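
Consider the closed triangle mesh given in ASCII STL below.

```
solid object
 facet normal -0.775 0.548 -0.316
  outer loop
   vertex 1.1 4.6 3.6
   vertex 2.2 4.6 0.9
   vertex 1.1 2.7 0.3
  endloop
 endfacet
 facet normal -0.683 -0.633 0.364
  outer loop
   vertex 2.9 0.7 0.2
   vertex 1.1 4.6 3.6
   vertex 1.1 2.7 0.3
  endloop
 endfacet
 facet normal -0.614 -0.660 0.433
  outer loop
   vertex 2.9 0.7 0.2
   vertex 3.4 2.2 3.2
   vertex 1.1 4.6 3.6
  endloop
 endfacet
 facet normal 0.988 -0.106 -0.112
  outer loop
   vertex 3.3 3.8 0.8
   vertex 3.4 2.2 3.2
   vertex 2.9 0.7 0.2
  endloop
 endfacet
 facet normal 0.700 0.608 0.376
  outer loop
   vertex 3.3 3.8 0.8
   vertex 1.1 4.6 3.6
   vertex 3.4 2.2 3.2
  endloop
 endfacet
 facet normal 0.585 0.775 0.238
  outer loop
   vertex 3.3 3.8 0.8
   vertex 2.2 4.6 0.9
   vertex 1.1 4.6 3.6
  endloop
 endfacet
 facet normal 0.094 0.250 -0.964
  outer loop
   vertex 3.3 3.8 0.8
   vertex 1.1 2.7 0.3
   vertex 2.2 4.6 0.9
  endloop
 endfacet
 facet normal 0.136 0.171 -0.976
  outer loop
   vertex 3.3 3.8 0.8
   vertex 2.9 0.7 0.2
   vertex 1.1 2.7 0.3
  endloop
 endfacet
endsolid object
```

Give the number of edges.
12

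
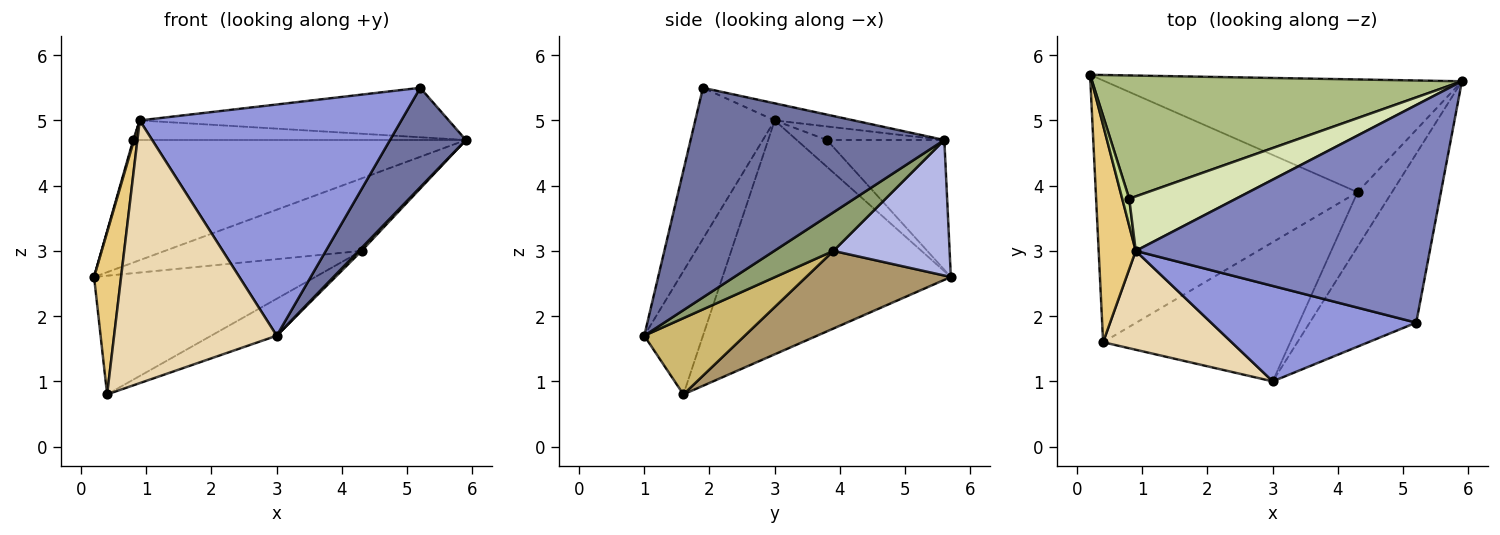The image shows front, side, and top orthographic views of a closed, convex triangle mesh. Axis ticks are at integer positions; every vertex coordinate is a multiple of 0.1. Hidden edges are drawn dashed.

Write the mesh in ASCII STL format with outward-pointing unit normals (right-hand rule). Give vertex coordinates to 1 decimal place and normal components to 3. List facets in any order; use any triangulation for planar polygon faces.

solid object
 facet normal 0.861 -0.258 -0.438
  outer loop
   vertex 5.2 1.9 5.5
   vertex 3.0 1.0 1.7
   vertex 5.9 5.6 4.7
  endloop
 endfacet
 facet normal -0.057 0.221 0.974
  outer loop
   vertex 0.9 3.0 5.0
   vertex 5.2 1.9 5.5
   vertex 5.9 5.6 4.7
  endloop
 endfacet
 facet normal -0.270 -0.890 0.367
  outer loop
   vertex 0.9 3.0 5.0
   vertex 3.0 1.0 1.7
   vertex 5.2 1.9 5.5
  endloop
 endfacet
 facet normal 0.304 0.515 -0.801
  outer loop
   vertex 4.3 3.9 3.0
   vertex 0.2 5.7 2.6
   vertex 5.9 5.6 4.7
  endloop
 endfacet
 facet normal 0.745 -0.036 -0.666
  outer loop
   vertex 4.3 3.9 3.0
   vertex 5.9 5.6 4.7
   vertex 3.0 1.0 1.7
  endloop
 endfacet
 facet normal -0.242 0.684 0.688
  outer loop
   vertex 0.8 3.8 4.7
   vertex 5.9 5.6 4.7
   vertex 0.2 5.7 2.6
  endloop
 endfacet
 facet normal -0.967 -0.026 0.253
  outer loop
   vertex 0.8 3.8 4.7
   vertex 0.2 5.7 2.6
   vertex 0.9 3.0 5.0
  endloop
 endfacet
 facet normal -0.118 0.336 0.935
  outer loop
   vertex 0.8 3.8 4.7
   vertex 0.9 3.0 5.0
   vertex 5.9 5.6 4.7
  endloop
 endfacet
 facet normal 0.261 0.399 -0.879
  outer loop
   vertex 0.4 1.6 0.8
   vertex 0.2 5.7 2.6
   vertex 4.3 3.9 3.0
  endloop
 endfacet
 facet normal 0.366 0.239 -0.899
  outer loop
   vertex 0.4 1.6 0.8
   vertex 4.3 3.9 3.0
   vertex 3.0 1.0 1.7
  endloop
 endfacet
 facet normal -0.981 -0.116 0.155
  outer loop
   vertex 0.4 1.6 0.8
   vertex 0.9 3.0 5.0
   vertex 0.2 5.7 2.6
  endloop
 endfacet
 facet normal -0.320 -0.887 0.334
  outer loop
   vertex 0.4 1.6 0.8
   vertex 3.0 1.0 1.7
   vertex 0.9 3.0 5.0
  endloop
 endfacet
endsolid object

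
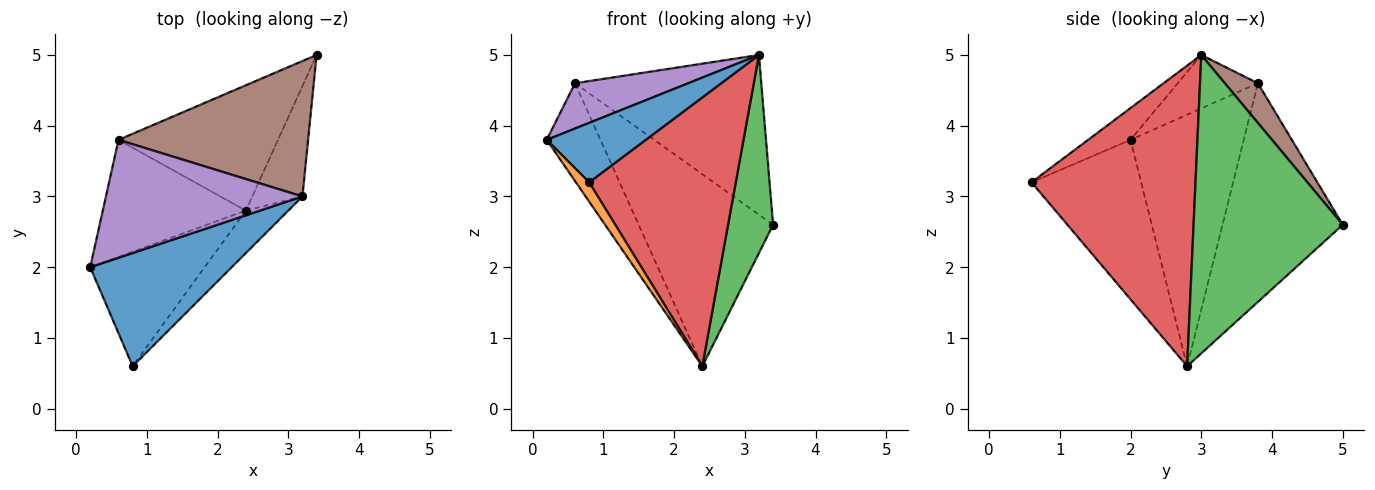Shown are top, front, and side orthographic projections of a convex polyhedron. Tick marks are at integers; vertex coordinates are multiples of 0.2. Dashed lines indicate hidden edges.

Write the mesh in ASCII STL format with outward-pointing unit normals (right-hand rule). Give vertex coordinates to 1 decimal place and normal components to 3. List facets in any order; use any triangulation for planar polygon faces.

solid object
 facet normal -0.195 -0.456 0.868
  outer loop
   vertex 3.2 3.0 5.0
   vertex 0.2 2.0 3.8
   vertex 0.8 0.6 3.2
  endloop
 endfacet
 facet normal -0.809 -0.098 -0.580
  outer loop
   vertex 2.4 2.8 0.6
   vertex 0.8 0.6 3.2
   vertex 0.2 2.0 3.8
  endloop
 endfacet
 facet normal 0.945 -0.285 -0.159
  outer loop
   vertex 2.4 2.8 0.6
   vertex 3.4 5.0 2.6
   vertex 3.2 3.0 5.0
  endloop
 endfacet
 facet normal 0.741 -0.663 -0.105
  outer loop
   vertex 2.4 2.8 0.6
   vertex 3.2 3.0 5.0
   vertex 0.8 0.6 3.2
  endloop
 endfacet
 facet normal -0.246 -0.347 0.905
  outer loop
   vertex 0.6 3.8 4.6
   vertex 0.2 2.0 3.8
   vertex 3.2 3.0 5.0
  endloop
 endfacet
 facet normal 0.134 0.756 0.641
  outer loop
   vertex 0.6 3.8 4.6
   vertex 3.2 3.0 5.0
   vertex 3.4 5.0 2.6
  endloop
 endfacet
 facet normal -0.803 0.382 -0.457
  outer loop
   vertex 0.6 3.8 4.6
   vertex 2.4 2.8 0.6
   vertex 0.2 2.0 3.8
  endloop
 endfacet
 facet normal -0.600 0.670 -0.437
  outer loop
   vertex 0.6 3.8 4.6
   vertex 3.4 5.0 2.6
   vertex 2.4 2.8 0.6
  endloop
 endfacet
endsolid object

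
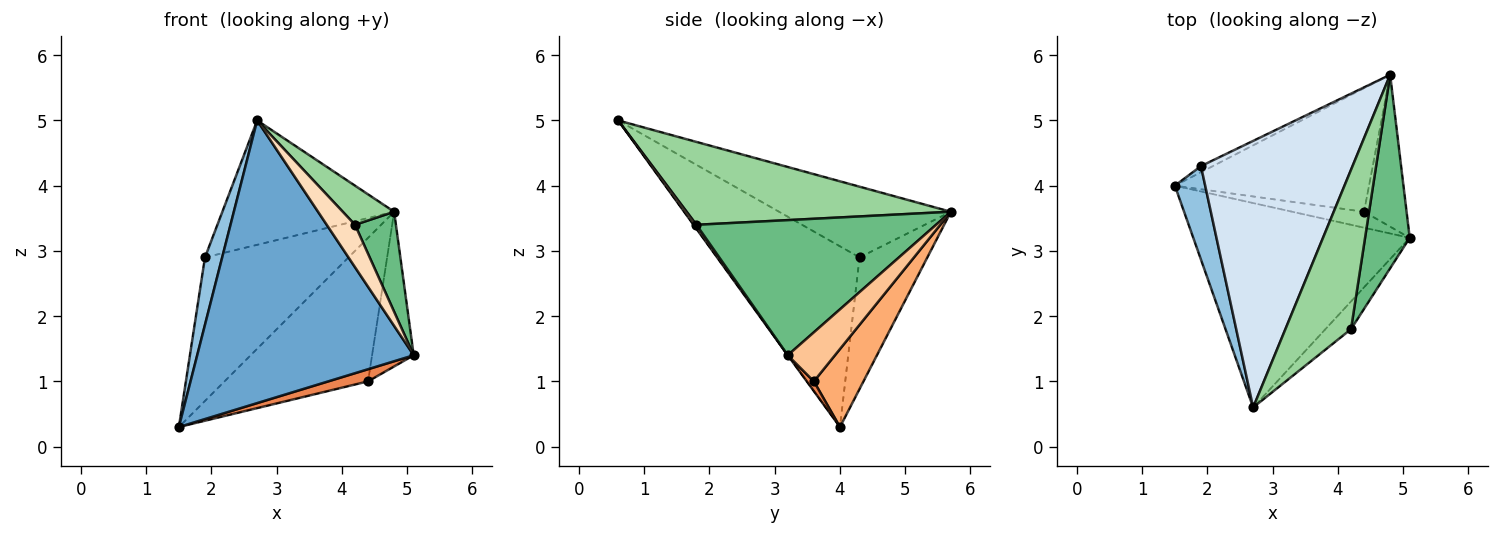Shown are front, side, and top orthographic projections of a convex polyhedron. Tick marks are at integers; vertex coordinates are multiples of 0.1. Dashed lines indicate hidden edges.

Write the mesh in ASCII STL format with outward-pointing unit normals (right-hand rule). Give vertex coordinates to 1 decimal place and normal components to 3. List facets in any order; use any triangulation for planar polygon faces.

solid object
 facet normal -0.001 -0.810 -0.586
  outer loop
   vertex 2.7 0.6 5.0
   vertex 1.5 4.0 0.3
   vertex 5.1 3.2 1.4
  endloop
 endfacet
 facet normal -0.979 -0.118 0.164
  outer loop
   vertex 1.9 4.3 2.9
   vertex 1.5 4.0 0.3
   vertex 2.7 0.6 5.0
  endloop
 endfacet
 facet normal -0.427 0.903 -0.039
  outer loop
   vertex 1.9 4.3 2.9
   vertex 4.8 5.7 3.6
   vertex 1.5 4.0 0.3
  endloop
 endfacet
 facet normal -0.389 0.389 0.835
  outer loop
   vertex 1.9 4.3 2.9
   vertex 2.7 0.6 5.0
   vertex 4.8 5.7 3.6
  endloop
 endfacet
 facet normal 0.108 -0.602 -0.791
  outer loop
   vertex 4.4 3.6 1.0
   vertex 5.1 3.2 1.4
   vertex 1.5 4.0 0.3
  endloop
 endfacet
 facet normal 0.253 0.733 -0.631
  outer loop
   vertex 4.4 3.6 1.0
   vertex 1.5 4.0 0.3
   vertex 4.8 5.7 3.6
  endloop
 endfacet
 facet normal 0.629 0.555 -0.545
  outer loop
   vertex 4.4 3.6 1.0
   vertex 4.8 5.7 3.6
   vertex 5.1 3.2 1.4
  endloop
 endfacet
 facet normal 0.086 -0.834 -0.545
  outer loop
   vertex 4.2 1.8 3.4
   vertex 2.7 0.6 5.0
   vertex 5.1 3.2 1.4
  endloop
 endfacet
 facet normal 0.937 -0.160 0.310
  outer loop
   vertex 4.2 1.8 3.4
   vertex 5.1 3.2 1.4
   vertex 4.8 5.7 3.6
  endloop
 endfacet
 facet normal 0.775 -0.151 0.614
  outer loop
   vertex 4.2 1.8 3.4
   vertex 4.8 5.7 3.6
   vertex 2.7 0.6 5.0
  endloop
 endfacet
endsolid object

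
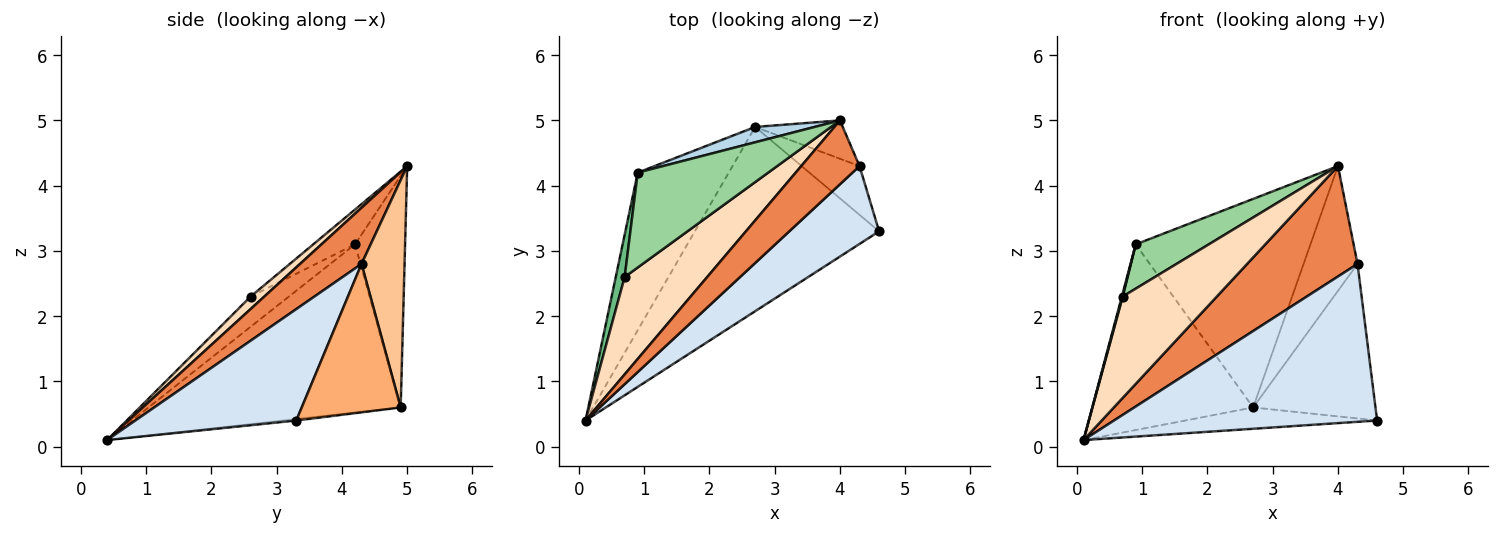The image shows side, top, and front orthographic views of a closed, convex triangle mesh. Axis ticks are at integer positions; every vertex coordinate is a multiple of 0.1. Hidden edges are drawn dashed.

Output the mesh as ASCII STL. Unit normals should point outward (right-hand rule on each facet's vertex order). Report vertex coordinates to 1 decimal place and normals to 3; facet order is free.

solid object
 facet normal -0.008 0.115 -0.993
  outer loop
   vertex 2.7 4.9 0.6
   vertex 4.6 3.3 0.4
   vertex 0.1 0.4 0.1
  endloop
 endfacet
 facet normal -0.767 0.489 -0.415
  outer loop
   vertex 0.9 4.2 3.1
   vertex 2.7 4.9 0.6
   vertex 0.1 0.4 0.1
  endloop
 endfacet
 facet normal -0.275 0.959 0.071
  outer loop
   vertex 0.9 4.2 3.1
   vertex 4.0 5.0 4.3
   vertex 2.7 4.9 0.6
  endloop
 endfacet
 facet normal 0.481 -0.786 0.388
  outer loop
   vertex 4.3 4.3 2.8
   vertex 0.1 0.4 0.1
   vertex 4.6 3.3 0.4
  endloop
 endfacet
 facet normal 0.434 -0.780 0.451
  outer loop
   vertex 4.3 4.3 2.8
   vertex 4.0 5.0 4.3
   vertex 0.1 0.4 0.1
  endloop
 endfacet
 facet normal 0.611 0.755 -0.238
  outer loop
   vertex 4.3 4.3 2.8
   vertex 4.6 3.3 0.4
   vertex 2.7 4.9 0.6
  endloop
 endfacet
 facet normal 0.606 0.760 -0.234
  outer loop
   vertex 4.3 4.3 2.8
   vertex 2.7 4.9 0.6
   vertex 4.0 5.0 4.3
  endloop
 endfacet
 facet normal 0.104 -0.717 0.689
  outer loop
   vertex 0.7 2.6 2.3
   vertex 0.1 0.4 0.1
   vertex 4.0 5.0 4.3
  endloop
 endfacet
 facet normal -0.959 -0.022 0.283
  outer loop
   vertex 0.7 2.6 2.3
   vertex 0.9 4.2 3.1
   vertex 0.1 0.4 0.1
  endloop
 endfacet
 facet normal -0.235 -0.411 0.881
  outer loop
   vertex 0.7 2.6 2.3
   vertex 4.0 5.0 4.3
   vertex 0.9 4.2 3.1
  endloop
 endfacet
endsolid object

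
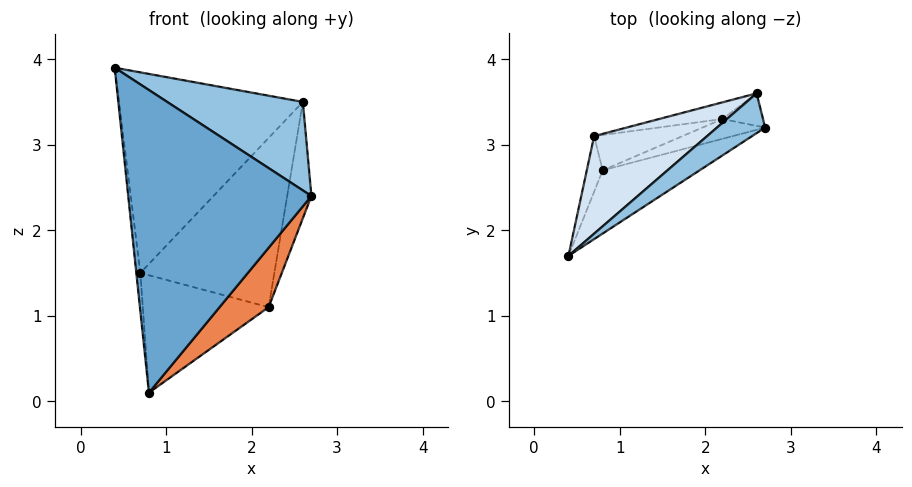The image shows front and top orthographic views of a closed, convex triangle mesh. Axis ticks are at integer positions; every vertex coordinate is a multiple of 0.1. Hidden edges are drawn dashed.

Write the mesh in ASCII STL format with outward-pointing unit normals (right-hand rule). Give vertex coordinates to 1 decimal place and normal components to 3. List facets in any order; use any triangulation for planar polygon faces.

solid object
 facet normal 0.451 -0.874 -0.182
  outer loop
   vertex 0.8 2.7 0.1
   vertex 2.7 3.2 2.4
   vertex 0.4 1.7 3.9
  endloop
 endfacet
 facet normal 0.653 -0.691 0.311
  outer loop
   vertex 2.6 3.6 3.5
   vertex 0.4 1.7 3.9
   vertex 2.7 3.2 2.4
  endloop
 endfacet
 facet normal -0.994 0.061 -0.089
  outer loop
   vertex 0.7 3.1 1.5
   vertex 0.8 2.7 0.1
   vertex 0.4 1.7 3.9
  endloop
 endfacet
 facet normal -0.572 0.738 0.359
  outer loop
   vertex 0.7 3.1 1.5
   vertex 0.4 1.7 3.9
   vertex 2.6 3.6 3.5
  endloop
 endfacet
 facet normal 0.535 -0.802 -0.267
  outer loop
   vertex 2.2 3.3 1.1
   vertex 2.7 3.2 2.4
   vertex 0.8 2.7 0.1
  endloop
 endfacet
 facet normal 0.666 0.719 -0.201
  outer loop
   vertex 2.2 3.3 1.1
   vertex 2.6 3.6 3.5
   vertex 2.7 3.2 2.4
  endloop
 endfacet
 facet normal -0.200 0.938 -0.282
  outer loop
   vertex 2.2 3.3 1.1
   vertex 0.8 2.7 0.1
   vertex 0.7 3.1 1.5
  endloop
 endfacet
 facet normal -0.157 0.983 -0.097
  outer loop
   vertex 2.2 3.3 1.1
   vertex 0.7 3.1 1.5
   vertex 2.6 3.6 3.5
  endloop
 endfacet
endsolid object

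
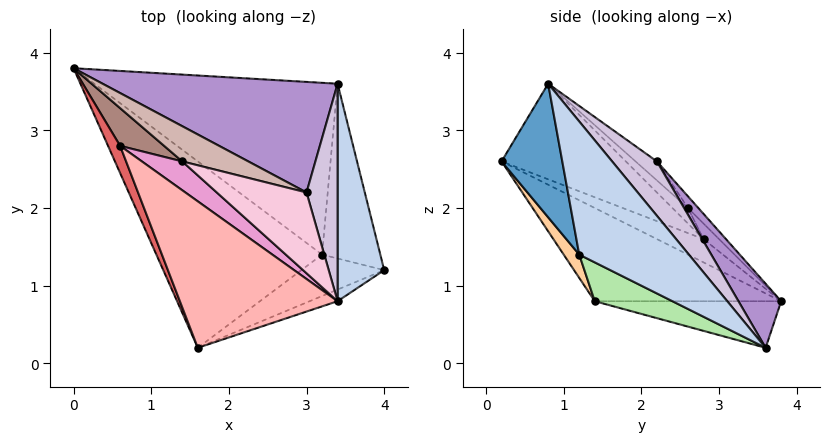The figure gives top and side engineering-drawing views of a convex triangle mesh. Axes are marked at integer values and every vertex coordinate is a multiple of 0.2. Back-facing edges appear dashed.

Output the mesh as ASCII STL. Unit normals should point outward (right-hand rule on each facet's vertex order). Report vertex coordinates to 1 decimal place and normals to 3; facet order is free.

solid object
 facet normal 0.352 -0.933 -0.074
  outer loop
   vertex 3.4 0.8 3.6
   vertex 1.6 0.2 2.6
   vertex 4.0 1.2 1.4
  endloop
 endfacet
 facet normal 0.876 0.372 0.307
  outer loop
   vertex 3.4 3.6 0.2
   vertex 3.4 0.8 3.6
   vertex 4.0 1.2 1.4
  endloop
 endfacet
 facet normal -0.410 -0.547 -0.730
  outer loop
   vertex 3.2 1.4 0.8
   vertex 1.6 0.2 2.6
   vertex 0.0 3.8 0.8
  endloop
 endfacet
 facet normal 0.131 -0.875 -0.467
  outer loop
   vertex 3.2 1.4 0.8
   vertex 4.0 1.2 1.4
   vertex 1.6 0.2 2.6
  endloop
 endfacet
 facet normal -0.182 -0.243 -0.953
  outer loop
   vertex 3.2 1.4 0.8
   vertex 0.0 3.8 0.8
   vertex 3.4 3.6 0.2
  endloop
 endfacet
 facet normal 0.535 -0.267 -0.802
  outer loop
   vertex 3.2 1.4 0.8
   vertex 3.4 3.6 0.2
   vertex 4.0 1.2 1.4
  endloop
 endfacet
 facet normal -0.876 -0.162 0.454
  outer loop
   vertex 0.6 2.8 1.6
   vertex 0.0 3.8 0.8
   vertex 1.6 0.2 2.6
  endloop
 endfacet
 facet normal -0.514 0.129 0.848
  outer loop
   vertex 0.6 2.8 1.6
   vertex 1.6 0.2 2.6
   vertex 3.4 0.8 3.6
  endloop
 endfacet
 facet normal 0.141 0.845 0.516
  outer loop
   vertex 3.0 2.2 2.6
   vertex 3.4 3.6 0.2
   vertex 0.0 3.8 0.8
  endloop
 endfacet
 facet normal 0.744 0.516 0.425
  outer loop
   vertex 3.0 2.2 2.6
   vertex 3.4 0.8 3.6
   vertex 3.4 3.6 0.2
  endloop
 endfacet
 facet normal -0.291 0.485 0.825
  outer loop
   vertex 1.4 2.6 2.0
   vertex 0.0 3.8 0.8
   vertex 0.6 2.8 1.6
  endloop
 endfacet
 facet normal -0.137 0.616 0.776
  outer loop
   vertex 1.4 2.6 2.0
   vertex 3.0 2.2 2.6
   vertex 0.0 3.8 0.8
  endloop
 endfacet
 facet normal -0.330 0.396 0.857
  outer loop
   vertex 1.4 2.6 2.0
   vertex 0.6 2.8 1.6
   vertex 3.4 0.8 3.6
  endloop
 endfacet
 facet normal -0.174 0.539 0.824
  outer loop
   vertex 1.4 2.6 2.0
   vertex 3.4 0.8 3.6
   vertex 3.0 2.2 2.6
  endloop
 endfacet
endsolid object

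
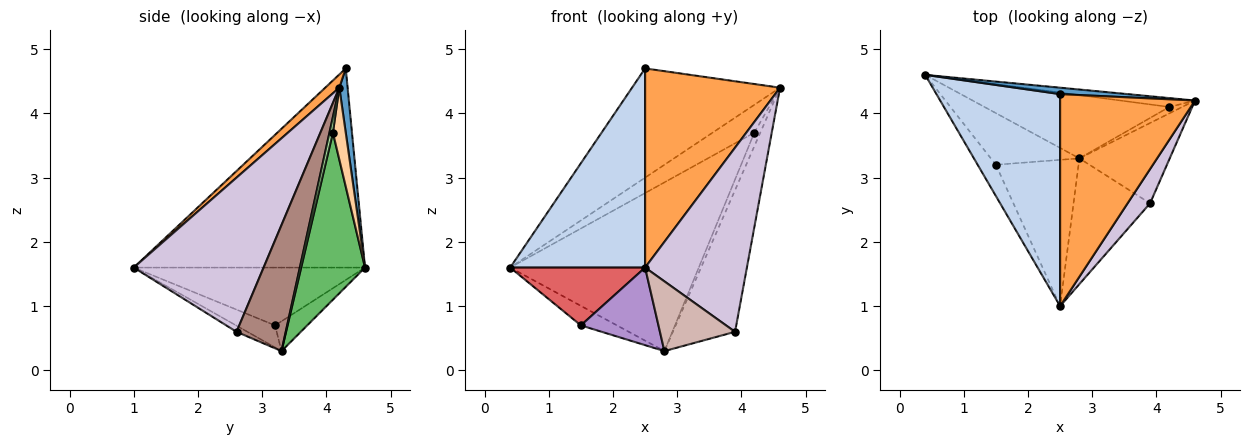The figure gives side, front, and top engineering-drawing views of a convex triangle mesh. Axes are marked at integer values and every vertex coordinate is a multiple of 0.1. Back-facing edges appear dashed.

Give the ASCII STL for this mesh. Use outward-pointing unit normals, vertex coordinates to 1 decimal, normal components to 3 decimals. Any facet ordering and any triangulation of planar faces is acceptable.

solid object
 facet normal 0.056 0.997 0.059
  outer loop
   vertex 2.5 4.3 4.7
   vertex 4.6 4.2 4.4
   vertex 0.4 4.6 1.6
  endloop
 endfacet
 facet normal -0.761 -0.444 0.473
  outer loop
   vertex 2.5 4.3 4.7
   vertex 0.4 4.6 1.6
   vertex 2.5 1.0 1.6
  endloop
 endfacet
 facet normal 0.071 -0.683 0.727
  outer loop
   vertex 2.5 4.3 4.7
   vertex 2.5 1.0 1.6
   vertex 4.6 4.2 4.4
  endloop
 endfacet
 facet normal 0.281 0.914 -0.291
  outer loop
   vertex 4.2 4.1 3.7
   vertex 0.4 4.6 1.6
   vertex 4.6 4.2 4.4
  endloop
 endfacet
 facet normal 0.302 0.893 -0.334
  outer loop
   vertex 4.2 4.1 3.7
   vertex 2.8 3.3 0.3
   vertex 0.4 4.6 1.6
  endloop
 endfacet
 facet normal 0.464 0.801 -0.379
  outer loop
   vertex 4.2 4.1 3.7
   vertex 4.6 4.2 4.4
   vertex 2.8 3.3 0.3
  endloop
 endfacet
 facet normal -0.834 -0.486 -0.262
  outer loop
   vertex 1.5 3.2 0.7
   vertex 2.5 1.0 1.6
   vertex 0.4 4.6 1.6
  endloop
 endfacet
 facet normal -0.300 0.337 -0.892
  outer loop
   vertex 1.5 3.2 0.7
   vertex 0.4 4.6 1.6
   vertex 2.8 3.3 0.3
  endloop
 endfacet
 facet normal -0.229 -0.456 -0.860
  outer loop
   vertex 1.5 3.2 0.7
   vertex 2.8 3.3 0.3
   vertex 2.5 1.0 1.6
  endloop
 endfacet
 facet normal 0.782 -0.613 0.114
  outer loop
   vertex 3.9 2.6 0.6
   vertex 4.6 4.2 4.4
   vertex 2.5 1.0 1.6
  endloop
 endfacet
 facet normal 0.567 0.717 -0.406
  outer loop
   vertex 3.9 2.6 0.6
   vertex 2.8 3.3 0.3
   vertex 4.6 4.2 4.4
  endloop
 endfacet
 facet normal -0.070 -0.484 -0.872
  outer loop
   vertex 3.9 2.6 0.6
   vertex 2.5 1.0 1.6
   vertex 2.8 3.3 0.3
  endloop
 endfacet
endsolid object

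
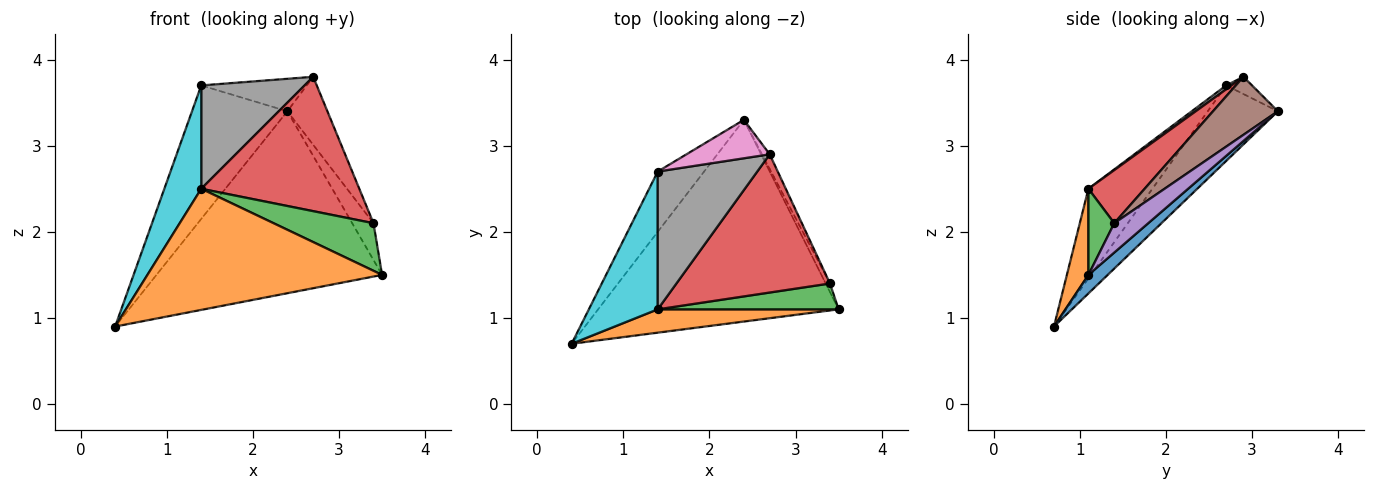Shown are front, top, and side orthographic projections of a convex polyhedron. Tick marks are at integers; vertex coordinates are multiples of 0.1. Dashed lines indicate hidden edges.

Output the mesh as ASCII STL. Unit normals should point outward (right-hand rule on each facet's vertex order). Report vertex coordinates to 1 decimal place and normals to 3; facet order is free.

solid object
 facet normal 0.057 0.669 -0.741
  outer loop
   vertex 2.4 3.3 3.4
   vertex 3.5 1.1 1.5
   vertex 0.4 0.7 0.9
  endloop
 endfacet
 facet normal 0.090 -0.978 0.188
  outer loop
   vertex 1.4 1.1 2.5
   vertex 0.4 0.7 0.9
   vertex 3.5 1.1 1.5
  endloop
 endfacet
 facet normal 0.222 -0.857 0.465
  outer loop
   vertex 3.4 1.4 2.1
   vertex 1.4 1.1 2.5
   vertex 3.5 1.1 1.5
  endloop
 endfacet
 facet normal 0.241 -0.676 0.696
  outer loop
   vertex 3.4 1.4 2.1
   vertex 2.7 2.9 3.8
   vertex 1.4 1.1 2.5
  endloop
 endfacet
 facet normal 0.841 0.527 -0.123
  outer loop
   vertex 3.4 1.4 2.1
   vertex 3.5 1.1 1.5
   vertex 2.4 3.3 3.4
  endloop
 endfacet
 facet normal 0.846 0.522 -0.112
  outer loop
   vertex 3.4 1.4 2.1
   vertex 2.4 3.3 3.4
   vertex 2.7 2.9 3.8
  endloop
 endfacet
 facet normal -0.156 0.637 0.755
  outer loop
   vertex 1.4 2.7 3.7
   vertex 2.7 2.9 3.8
   vertex 2.4 3.3 3.4
  endloop
 endfacet
 facet normal 0.031 -0.600 0.800
  outer loop
   vertex 1.4 2.7 3.7
   vertex 1.4 1.1 2.5
   vertex 2.7 2.9 3.8
  endloop
 endfacet
 facet normal -0.557 0.757 -0.342
  outer loop
   vertex 1.4 2.7 3.7
   vertex 2.4 3.3 3.4
   vertex 0.4 0.7 0.9
  endloop
 endfacet
 facet normal -0.721 -0.416 0.554
  outer loop
   vertex 1.4 2.7 3.7
   vertex 0.4 0.7 0.9
   vertex 1.4 1.1 2.5
  endloop
 endfacet
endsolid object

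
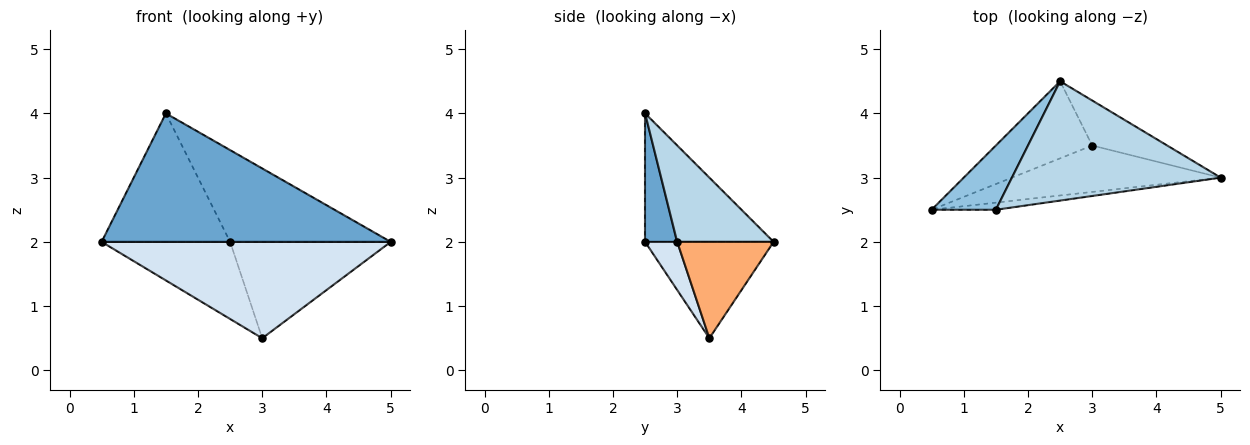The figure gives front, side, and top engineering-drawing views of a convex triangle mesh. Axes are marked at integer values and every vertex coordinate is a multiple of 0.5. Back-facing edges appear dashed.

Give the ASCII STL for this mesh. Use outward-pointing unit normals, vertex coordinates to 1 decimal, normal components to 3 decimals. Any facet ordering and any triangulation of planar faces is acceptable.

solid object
 facet normal 0.110 -0.992 -0.055
  outer loop
   vertex 1.5 2.5 4.0
   vertex 0.5 2.5 2.0
   vertex 5.0 3.0 2.0
  endloop
 endfacet
 facet normal -0.667 0.667 0.333
  outer loop
   vertex 1.5 2.5 4.0
   vertex 2.5 4.5 2.0
   vertex 0.5 2.5 2.0
  endloop
 endfacet
 facet normal 0.344 0.573 0.744
  outer loop
   vertex 1.5 2.5 4.0
   vertex 5.0 3.0 2.0
   vertex 2.5 4.5 2.0
  endloop
 endfacet
 facet normal 0.100 -0.897 -0.432
  outer loop
   vertex 3.0 3.5 0.5
   vertex 5.0 3.0 2.0
   vertex 0.5 2.5 2.0
  endloop
 endfacet
 facet normal -0.577 0.577 -0.577
  outer loop
   vertex 3.0 3.5 0.5
   vertex 0.5 2.5 2.0
   vertex 2.5 4.5 2.0
  endloop
 endfacet
 facet normal 0.478 0.796 -0.372
  outer loop
   vertex 3.0 3.5 0.5
   vertex 2.5 4.5 2.0
   vertex 5.0 3.0 2.0
  endloop
 endfacet
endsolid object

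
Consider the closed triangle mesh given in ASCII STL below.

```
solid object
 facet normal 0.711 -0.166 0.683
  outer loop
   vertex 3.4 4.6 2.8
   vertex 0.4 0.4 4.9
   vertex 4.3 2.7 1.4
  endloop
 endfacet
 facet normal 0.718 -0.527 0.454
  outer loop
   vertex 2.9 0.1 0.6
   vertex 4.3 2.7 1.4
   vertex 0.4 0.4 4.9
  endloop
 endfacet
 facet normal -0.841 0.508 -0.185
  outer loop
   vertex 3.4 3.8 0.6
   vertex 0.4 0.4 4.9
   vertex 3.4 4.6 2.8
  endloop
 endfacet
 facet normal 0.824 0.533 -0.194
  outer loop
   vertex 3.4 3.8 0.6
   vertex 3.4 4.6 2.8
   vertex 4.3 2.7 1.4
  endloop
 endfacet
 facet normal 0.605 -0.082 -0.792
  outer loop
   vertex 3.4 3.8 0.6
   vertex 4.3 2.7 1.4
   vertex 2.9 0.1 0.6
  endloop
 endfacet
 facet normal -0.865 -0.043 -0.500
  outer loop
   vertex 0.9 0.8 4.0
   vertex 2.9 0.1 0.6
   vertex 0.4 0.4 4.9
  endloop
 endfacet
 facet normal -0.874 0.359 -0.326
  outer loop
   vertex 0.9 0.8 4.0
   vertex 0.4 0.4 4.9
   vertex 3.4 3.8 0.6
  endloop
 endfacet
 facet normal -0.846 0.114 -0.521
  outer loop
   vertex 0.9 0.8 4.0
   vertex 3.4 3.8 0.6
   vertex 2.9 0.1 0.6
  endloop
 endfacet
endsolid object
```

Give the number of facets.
8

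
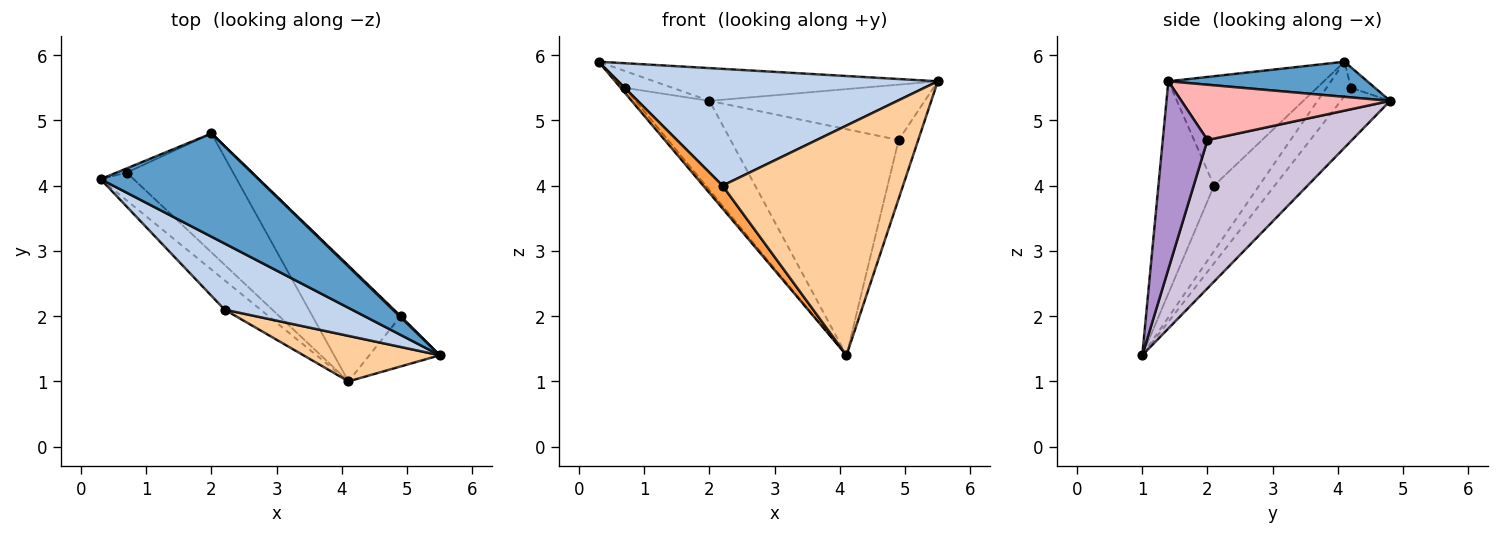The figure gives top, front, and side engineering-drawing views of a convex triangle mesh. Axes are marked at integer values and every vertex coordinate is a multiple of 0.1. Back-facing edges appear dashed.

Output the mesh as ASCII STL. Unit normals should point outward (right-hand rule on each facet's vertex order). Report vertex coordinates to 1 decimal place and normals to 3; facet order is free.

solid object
 facet normal 0.207 0.296 0.932
  outer loop
   vertex 2.0 4.8 5.3
   vertex 0.3 4.1 5.9
   vertex 5.5 1.4 5.6
  endloop
 endfacet
 facet normal -0.390 -0.801 0.454
  outer loop
   vertex 2.2 2.1 4.0
   vertex 5.5 1.4 5.6
   vertex 0.3 4.1 5.9
  endloop
 endfacet
 facet normal -0.821 -0.351 -0.451
  outer loop
   vertex 2.2 2.1 4.0
   vertex 0.3 4.1 5.9
   vertex 4.1 1.0 1.4
  endloop
 endfacet
 facet normal -0.289 -0.939 0.186
  outer loop
   vertex 2.2 2.1 4.0
   vertex 4.1 1.0 1.4
   vertex 5.5 1.4 5.6
  endloop
 endfacet
 facet normal -0.436 0.873 -0.218
  outer loop
   vertex 0.7 4.2 5.5
   vertex 0.3 4.1 5.9
   vertex 2.0 4.8 5.3
  endloop
 endfacet
 facet normal -0.717 0.119 -0.687
  outer loop
   vertex 0.7 4.2 5.5
   vertex 4.1 1.0 1.4
   vertex 0.3 4.1 5.9
  endloop
 endfacet
 facet normal -0.371 0.557 -0.743
  outer loop
   vertex 0.7 4.2 5.5
   vertex 2.0 4.8 5.3
   vertex 4.1 1.0 1.4
  endloop
 endfacet
 facet normal 0.696 0.718 0.015
  outer loop
   vertex 4.9 2.0 4.7
   vertex 2.0 4.8 5.3
   vertex 5.5 1.4 5.6
  endloop
 endfacet
 facet normal 0.866 0.379 -0.325
  outer loop
   vertex 4.9 2.0 4.7
   vertex 5.5 1.4 5.6
   vertex 4.1 1.0 1.4
  endloop
 endfacet
 facet normal 0.608 0.707 -0.362
  outer loop
   vertex 4.9 2.0 4.7
   vertex 4.1 1.0 1.4
   vertex 2.0 4.8 5.3
  endloop
 endfacet
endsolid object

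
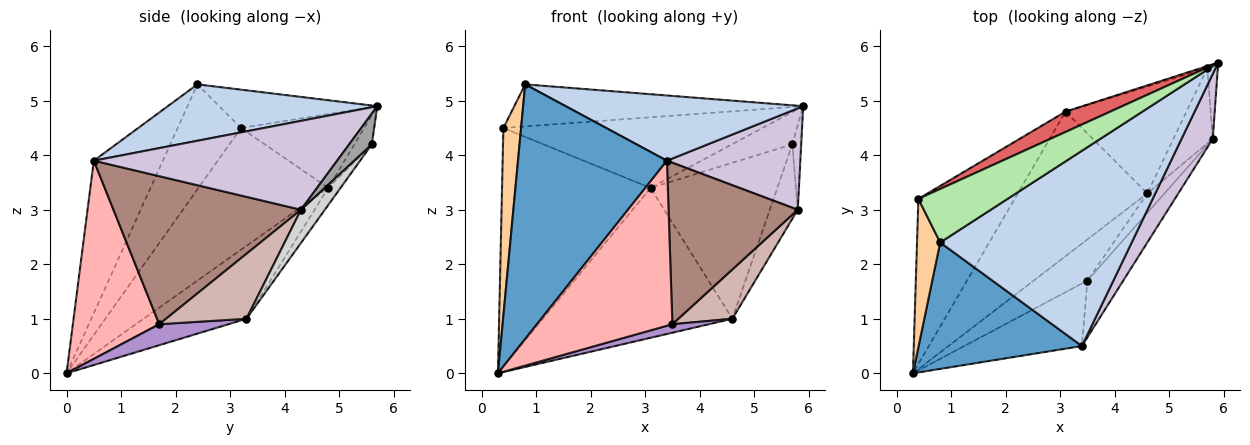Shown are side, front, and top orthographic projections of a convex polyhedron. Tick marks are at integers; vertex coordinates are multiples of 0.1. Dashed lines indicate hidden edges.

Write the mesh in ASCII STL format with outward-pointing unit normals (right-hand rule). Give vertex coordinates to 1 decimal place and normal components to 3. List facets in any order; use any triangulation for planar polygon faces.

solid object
 facet normal -0.383 -0.827 0.411
  outer loop
   vertex 3.4 0.5 3.9
   vertex 0.8 2.4 5.3
   vertex 0.3 0.0 0.0
  endloop
 endfacet
 facet normal 0.269 -0.305 0.914
  outer loop
   vertex 3.4 0.5 3.9
   vertex 5.9 5.7 4.9
   vertex 0.8 2.4 5.3
  endloop
 endfacet
 facet normal -0.364 0.670 -0.647
  outer loop
   vertex 4.6 3.3 1.0
   vertex 0.3 0.0 0.0
   vertex 3.1 4.8 3.4
  endloop
 endfacet
 facet normal -0.942 -0.263 0.208
  outer loop
   vertex 0.4 3.2 4.5
   vertex 0.3 0.0 0.0
   vertex 0.8 2.4 5.3
  endloop
 endfacet
 facet normal -0.584 0.668 -0.462
  outer loop
   vertex 0.4 3.2 4.5
   vertex 3.1 4.8 3.4
   vertex 0.3 0.0 0.0
  endloop
 endfacet
 facet normal -0.320 0.585 0.745
  outer loop
   vertex 0.4 3.2 4.5
   vertex 0.8 2.4 5.3
   vertex 5.9 5.7 4.9
  endloop
 endfacet
 facet normal -0.416 0.874 0.251
  outer loop
   vertex 0.4 3.2 4.5
   vertex 5.9 5.7 4.9
   vertex 3.1 4.8 3.4
  endloop
 endfacet
 facet normal 0.512 -0.803 -0.304
  outer loop
   vertex 3.5 1.7 0.9
   vertex 3.4 0.5 3.9
   vertex 0.3 0.0 0.0
  endloop
 endfacet
 facet normal 0.357 -0.189 -0.915
  outer loop
   vertex 3.5 1.7 0.9
   vertex 0.3 0.0 0.0
   vertex 4.6 3.3 1.0
  endloop
 endfacet
 facet normal 0.838 -0.459 0.294
  outer loop
   vertex 5.8 4.3 3.0
   vertex 5.9 5.7 4.9
   vertex 3.4 0.5 3.9
  endloop
 endfacet
 facet normal 0.808 -0.556 -0.196
  outer loop
   vertex 5.8 4.3 3.0
   vertex 3.4 0.5 3.9
   vertex 3.5 1.7 0.9
  endloop
 endfacet
 facet normal 0.811 -0.544 -0.215
  outer loop
   vertex 5.8 4.3 3.0
   vertex 3.5 1.7 0.9
   vertex 4.6 3.3 1.0
  endloop
 endfacet
 facet normal -0.277 0.959 -0.058
  outer loop
   vertex 5.7 5.6 4.2
   vertex 3.1 4.8 3.4
   vertex 5.9 5.7 4.9
  endloop
 endfacet
 facet normal -0.080 0.822 -0.564
  outer loop
   vertex 5.7 5.6 4.2
   vertex 4.6 3.3 1.0
   vertex 3.1 4.8 3.4
  endloop
 endfacet
 facet normal 0.887 0.348 -0.303
  outer loop
   vertex 5.7 5.6 4.2
   vertex 5.9 5.7 4.9
   vertex 5.8 4.3 3.0
  endloop
 endfacet
 facet normal 0.514 0.603 -0.610
  outer loop
   vertex 5.7 5.6 4.2
   vertex 5.8 4.3 3.0
   vertex 4.6 3.3 1.0
  endloop
 endfacet
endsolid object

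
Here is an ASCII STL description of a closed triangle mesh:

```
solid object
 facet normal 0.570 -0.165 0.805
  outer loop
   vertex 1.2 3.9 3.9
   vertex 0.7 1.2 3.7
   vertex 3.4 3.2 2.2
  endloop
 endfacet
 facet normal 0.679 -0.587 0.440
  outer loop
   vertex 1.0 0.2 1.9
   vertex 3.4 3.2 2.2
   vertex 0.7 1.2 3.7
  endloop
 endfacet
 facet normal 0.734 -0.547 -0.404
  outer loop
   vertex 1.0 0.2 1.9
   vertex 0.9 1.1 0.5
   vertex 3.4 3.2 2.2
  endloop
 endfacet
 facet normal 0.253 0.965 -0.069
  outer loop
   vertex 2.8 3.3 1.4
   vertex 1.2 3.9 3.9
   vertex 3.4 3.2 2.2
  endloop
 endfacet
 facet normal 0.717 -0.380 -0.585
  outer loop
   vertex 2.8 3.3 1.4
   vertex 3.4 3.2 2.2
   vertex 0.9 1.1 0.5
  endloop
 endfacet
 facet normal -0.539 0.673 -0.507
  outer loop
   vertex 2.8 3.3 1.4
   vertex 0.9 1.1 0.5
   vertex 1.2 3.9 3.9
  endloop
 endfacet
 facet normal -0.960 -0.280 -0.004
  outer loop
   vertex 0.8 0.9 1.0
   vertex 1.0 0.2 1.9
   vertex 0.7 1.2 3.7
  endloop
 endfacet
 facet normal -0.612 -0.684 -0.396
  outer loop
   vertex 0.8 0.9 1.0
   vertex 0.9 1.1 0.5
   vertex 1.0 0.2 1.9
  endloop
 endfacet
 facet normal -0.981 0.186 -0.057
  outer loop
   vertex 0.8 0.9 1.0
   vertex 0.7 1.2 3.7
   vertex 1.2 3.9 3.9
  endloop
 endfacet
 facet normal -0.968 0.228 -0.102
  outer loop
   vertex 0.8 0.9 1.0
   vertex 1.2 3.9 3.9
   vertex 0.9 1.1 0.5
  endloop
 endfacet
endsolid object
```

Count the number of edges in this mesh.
15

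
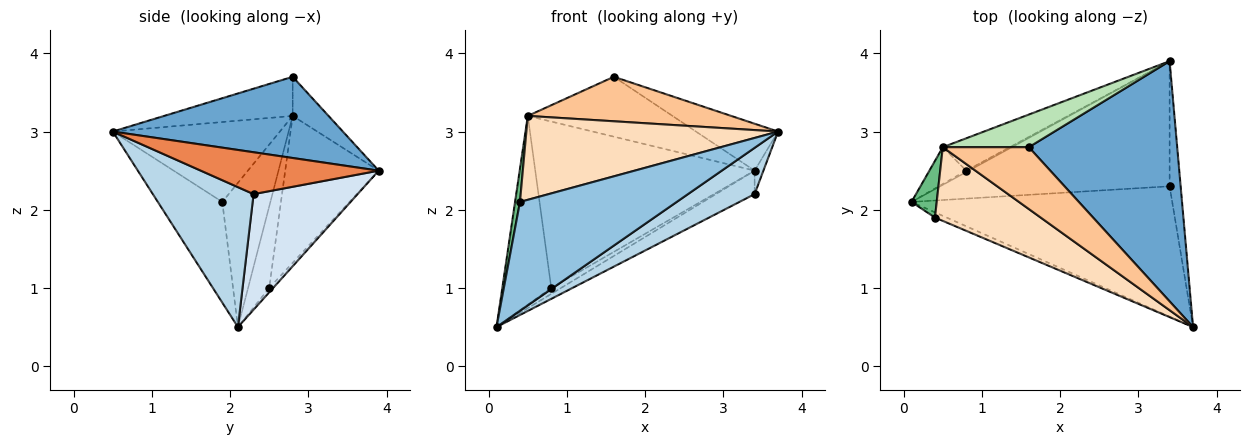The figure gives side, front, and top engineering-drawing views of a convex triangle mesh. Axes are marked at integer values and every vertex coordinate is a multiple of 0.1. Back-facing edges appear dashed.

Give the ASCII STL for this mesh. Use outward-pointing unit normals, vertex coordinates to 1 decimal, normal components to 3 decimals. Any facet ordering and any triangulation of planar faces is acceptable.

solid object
 facet normal 0.473 0.169 0.865
  outer loop
   vertex 1.6 2.8 3.7
   vertex 3.7 0.5 3.0
   vertex 3.4 3.9 2.5
  endloop
 endfacet
 facet normal -0.380 -0.924 -0.044
  outer loop
   vertex 0.4 1.9 2.1
   vertex 0.1 2.1 0.5
   vertex 3.7 0.5 3.0
  endloop
 endfacet
 facet normal 0.451 -0.299 -0.841
  outer loop
   vertex 3.4 2.3 2.2
   vertex 3.7 0.5 3.0
   vertex 0.1 2.1 0.5
  endloop
 endfacet
 facet normal 0.444 0.165 -0.881
  outer loop
   vertex 3.4 2.3 2.2
   vertex 0.1 2.1 0.5
   vertex 3.4 3.9 2.5
  endloop
 endfacet
 facet normal 0.966 0.048 -0.255
  outer loop
   vertex 3.4 2.3 2.2
   vertex 3.4 3.9 2.5
   vertex 3.7 0.5 3.0
  endloop
 endfacet
 facet normal -0.362 0.906 -0.217
  outer loop
   vertex 0.8 2.5 1.0
   vertex 3.4 3.9 2.5
   vertex 0.1 2.1 0.5
  endloop
 endfacet
 facet normal -0.346 -0.548 0.762
  outer loop
   vertex 0.5 2.8 3.2
   vertex 3.7 0.5 3.0
   vertex 1.6 2.8 3.7
  endloop
 endfacet
 facet normal -0.446 -0.672 0.591
  outer loop
   vertex 0.5 2.8 3.2
   vertex 0.4 1.9 2.1
   vertex 3.7 0.5 3.0
  endloop
 endfacet
 facet normal -0.980 -0.100 0.171
  outer loop
   vertex 0.5 2.8 3.2
   vertex 0.1 2.1 0.5
   vertex 0.4 1.9 2.1
  endloop
 endfacet
 facet normal -0.390 0.904 -0.176
  outer loop
   vertex 0.5 2.8 3.2
   vertex 0.8 2.5 1.0
   vertex 0.1 2.1 0.5
  endloop
 endfacet
 facet normal -0.213 0.858 0.468
  outer loop
   vertex 0.5 2.8 3.2
   vertex 1.6 2.8 3.7
   vertex 3.4 3.9 2.5
  endloop
 endfacet
 facet normal -0.386 0.906 -0.176
  outer loop
   vertex 0.5 2.8 3.2
   vertex 3.4 3.9 2.5
   vertex 0.8 2.5 1.0
  endloop
 endfacet
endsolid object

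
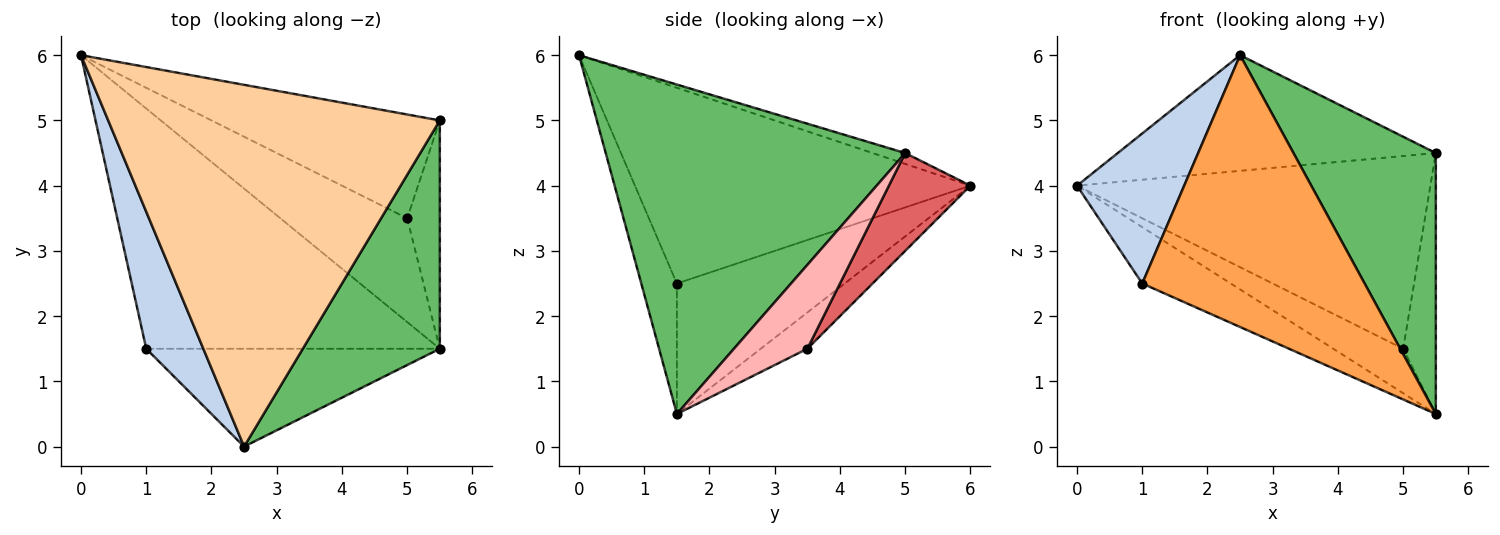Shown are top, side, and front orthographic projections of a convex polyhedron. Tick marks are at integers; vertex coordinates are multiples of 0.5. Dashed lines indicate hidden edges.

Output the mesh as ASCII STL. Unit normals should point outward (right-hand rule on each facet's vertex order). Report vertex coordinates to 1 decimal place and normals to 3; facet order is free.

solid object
 facet normal -0.397 0.210 -0.894
  outer loop
   vertex 1.0 1.5 2.5
   vertex 0.0 6.0 4.0
   vertex 5.5 1.5 0.5
  endloop
 endfacet
 facet normal -0.918 -0.293 0.268
  outer loop
   vertex 1.0 1.5 2.5
   vertex 2.5 0.0 6.0
   vertex 0.0 6.0 4.0
  endloop
 endfacet
 facet normal -0.149 -0.930 -0.335
  outer loop
   vertex 1.0 1.5 2.5
   vertex 5.5 1.5 0.5
   vertex 2.5 0.0 6.0
  endloop
 endfacet
 facet normal -0.031 0.304 0.952
  outer loop
   vertex 5.5 5.0 4.5
   vertex 0.0 6.0 4.0
   vertex 2.5 0.0 6.0
  endloop
 endfacet
 facet normal 0.846 -0.402 0.352
  outer loop
   vertex 5.5 5.0 4.5
   vertex 2.5 0.0 6.0
   vertex 5.5 1.5 0.5
  endloop
 endfacet
 facet normal -0.254 0.381 -0.889
  outer loop
   vertex 5.0 3.5 1.5
   vertex 5.5 1.5 0.5
   vertex 0.0 6.0 4.0
  endloop
 endfacet
 facet normal 0.199 0.863 -0.465
  outer loop
   vertex 5.0 3.5 1.5
   vertex 0.0 6.0 4.0
   vertex 5.5 5.0 4.5
  endloop
 endfacet
 facet normal 0.861 0.383 -0.335
  outer loop
   vertex 5.0 3.5 1.5
   vertex 5.5 5.0 4.5
   vertex 5.5 1.5 0.5
  endloop
 endfacet
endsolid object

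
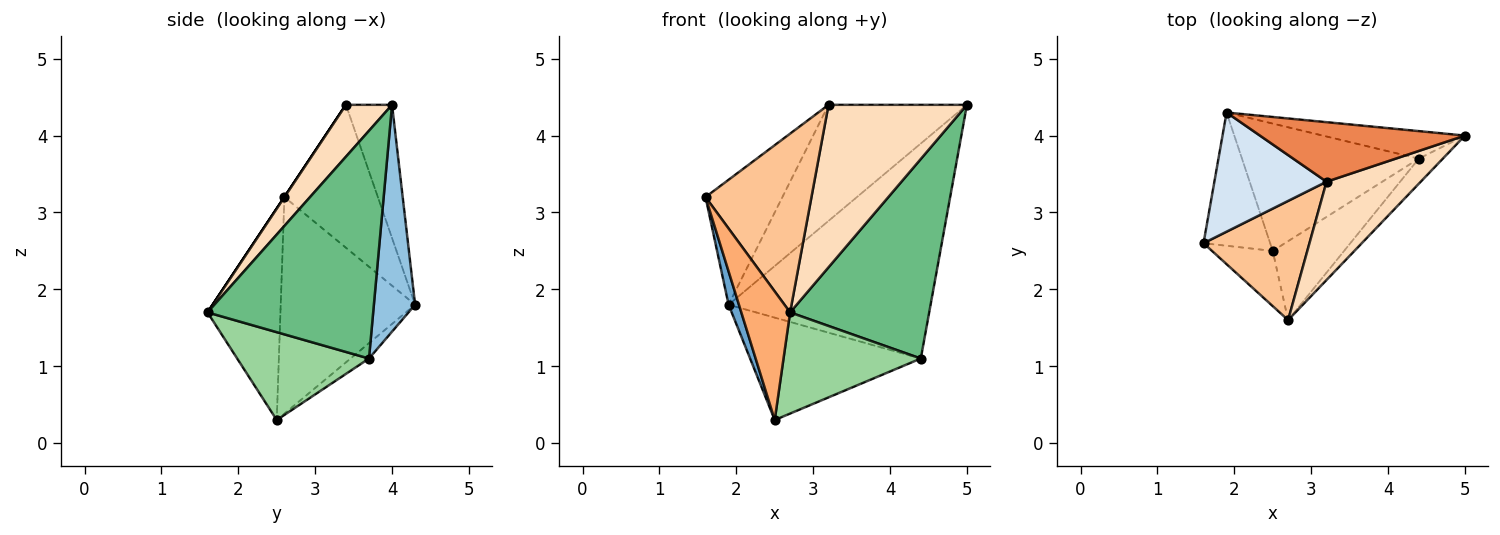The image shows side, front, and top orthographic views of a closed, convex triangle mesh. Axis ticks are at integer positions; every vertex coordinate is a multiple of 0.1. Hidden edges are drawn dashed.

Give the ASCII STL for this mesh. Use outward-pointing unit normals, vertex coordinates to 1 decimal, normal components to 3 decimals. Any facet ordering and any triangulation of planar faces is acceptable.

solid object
 facet normal -0.953 -0.073 -0.293
  outer loop
   vertex 2.5 2.5 0.3
   vertex 1.6 2.6 3.2
   vertex 1.9 4.3 1.8
  endloop
 endfacet
 facet normal 0.198 0.972 -0.124
  outer loop
   vertex 4.4 3.7 1.1
   vertex 1.9 4.3 1.8
   vertex 5.0 4.0 4.4
  endloop
 endfacet
 facet normal -0.068 0.625 -0.777
  outer loop
   vertex 4.4 3.7 1.1
   vertex 2.5 2.5 0.3
   vertex 1.9 4.3 1.8
  endloop
 endfacet
 facet normal -0.660 0.543 0.518
  outer loop
   vertex 3.2 3.4 4.4
   vertex 1.9 4.3 1.8
   vertex 1.6 2.6 3.2
  endloop
 endfacet
 facet normal -0.284 0.853 0.437
  outer loop
   vertex 3.2 3.4 4.4
   vertex 5.0 4.0 4.4
   vertex 1.9 4.3 1.8
  endloop
 endfacet
 facet normal -0.808 -0.541 -0.232
  outer loop
   vertex 2.7 1.6 1.7
   vertex 1.6 2.6 3.2
   vertex 2.5 2.5 0.3
  endloop
 endfacet
 facet normal 0.000 -0.832 0.555
  outer loop
   vertex 2.7 1.6 1.7
   vertex 3.2 3.4 4.4
   vertex 1.6 2.6 3.2
  endloop
 endfacet
 facet normal 0.274 -0.823 0.498
  outer loop
   vertex 2.7 1.6 1.7
   vertex 5.0 4.0 4.4
   vertex 3.2 3.4 4.4
  endloop
 endfacet
 facet normal 0.763 -0.641 -0.081
  outer loop
   vertex 2.7 1.6 1.7
   vertex 4.4 3.7 1.1
   vertex 5.0 4.0 4.4
  endloop
 endfacet
 facet normal 0.604 -0.629 -0.490
  outer loop
   vertex 2.7 1.6 1.7
   vertex 2.5 2.5 0.3
   vertex 4.4 3.7 1.1
  endloop
 endfacet
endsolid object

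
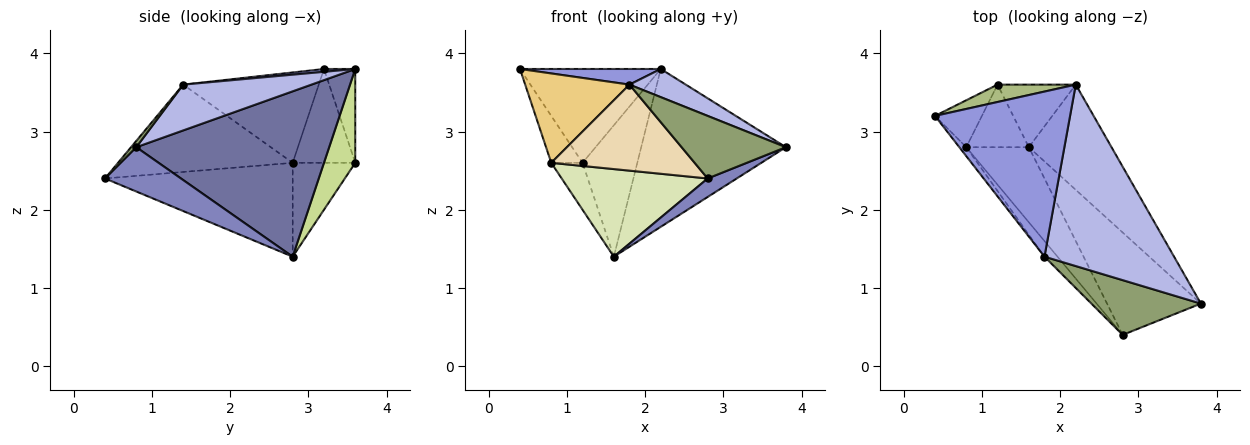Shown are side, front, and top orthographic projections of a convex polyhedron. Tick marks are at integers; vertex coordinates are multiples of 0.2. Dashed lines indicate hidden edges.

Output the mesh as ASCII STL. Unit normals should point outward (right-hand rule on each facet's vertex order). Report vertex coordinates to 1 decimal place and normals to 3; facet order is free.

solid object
 facet normal 0.743 0.557 -0.371
  outer loop
   vertex 1.6 2.8 1.4
   vertex 2.2 3.6 3.8
   vertex 3.8 0.8 2.8
  endloop
 endfacet
 facet normal 0.421 -0.161 -0.892
  outer loop
   vertex 2.8 0.4 2.4
   vertex 1.6 2.8 1.4
   vertex 3.8 0.8 2.8
  endloop
 endfacet
 facet normal 0.021 -0.094 0.995
  outer loop
   vertex 1.8 1.4 3.6
   vertex 2.2 3.6 3.8
   vertex 0.4 3.2 3.8
  endloop
 endfacet
 facet normal 0.330 -0.145 0.933
  outer loop
   vertex 1.8 1.4 3.6
   vertex 3.8 0.8 2.8
   vertex 2.2 3.6 3.8
  endloop
 endfacet
 facet normal 0.038 -0.752 0.658
  outer loop
   vertex 1.8 1.4 3.6
   vertex 2.8 0.4 2.4
   vertex 3.8 0.8 2.8
  endloop
 endfacet
 facet normal -0.213 0.961 0.178
  outer loop
   vertex 1.2 3.6 2.6
   vertex 0.4 3.2 3.8
   vertex 2.2 3.6 3.8
  endloop
 endfacet
 facet normal 0.458 0.802 -0.382
  outer loop
   vertex 1.2 3.6 2.6
   vertex 2.2 3.6 3.8
   vertex 1.6 2.8 1.4
  endloop
 endfacet
 facet normal -0.699 -0.543 -0.466
  outer loop
   vertex 0.8 2.8 2.6
   vertex 1.6 2.8 1.4
   vertex 2.8 0.4 2.4
  endloop
 endfacet
 facet normal -0.816 0.408 -0.408
  outer loop
   vertex 0.8 2.8 2.6
   vertex 0.4 3.2 3.8
   vertex 1.2 3.6 2.6
  endloop
 endfacet
 facet normal -0.768 0.384 -0.512
  outer loop
   vertex 0.8 2.8 2.6
   vertex 1.2 3.6 2.6
   vertex 1.6 2.8 1.4
  endloop
 endfacet
 facet normal -0.791 -0.609 -0.061
  outer loop
   vertex 0.8 2.8 2.6
   vertex 1.8 1.4 3.6
   vertex 0.4 3.2 3.8
  endloop
 endfacet
 facet normal -0.768 -0.630 -0.115
  outer loop
   vertex 0.8 2.8 2.6
   vertex 2.8 0.4 2.4
   vertex 1.8 1.4 3.6
  endloop
 endfacet
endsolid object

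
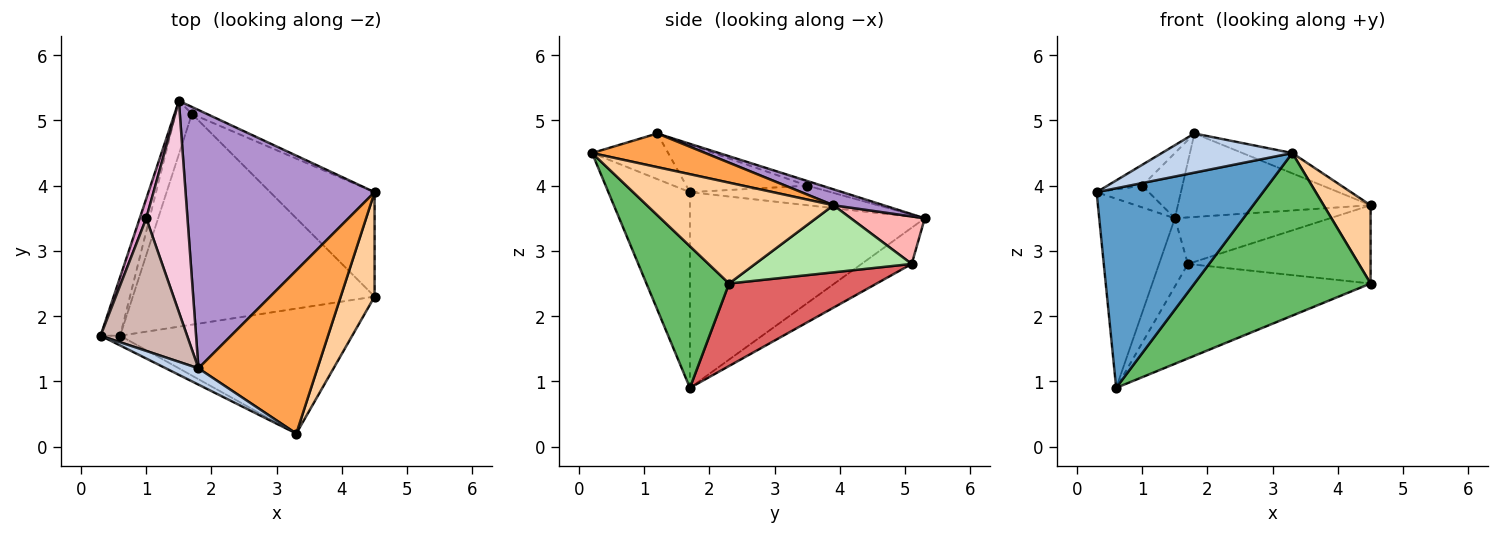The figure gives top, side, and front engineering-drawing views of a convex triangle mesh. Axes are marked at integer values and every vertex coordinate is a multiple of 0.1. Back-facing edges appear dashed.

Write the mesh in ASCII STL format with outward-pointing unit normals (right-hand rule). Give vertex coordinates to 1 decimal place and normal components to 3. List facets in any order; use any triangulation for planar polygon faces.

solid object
 facet normal -0.440 -0.897 -0.044
  outer loop
   vertex 0.6 1.7 0.9
   vertex 3.3 0.2 4.5
   vertex 0.3 1.7 3.9
  endloop
 endfacet
 facet normal -0.474 -0.813 0.339
  outer loop
   vertex 1.8 1.2 4.8
   vertex 0.3 1.7 3.9
   vertex 3.3 0.2 4.5
  endloop
 endfacet
 facet normal 0.270 0.119 0.955
  outer loop
   vertex 1.8 1.2 4.8
   vertex 3.3 0.2 4.5
   vertex 4.5 3.9 3.7
  endloop
 endfacet
 facet normal 0.922 -0.232 0.310
  outer loop
   vertex 4.5 2.3 2.5
   vertex 4.5 3.9 3.7
   vertex 3.3 0.2 4.5
  endloop
 endfacet
 facet normal 0.349 -0.743 -0.571
  outer loop
   vertex 4.5 2.3 2.5
   vertex 3.3 0.2 4.5
   vertex 0.6 1.7 0.9
  endloop
 endfacet
 facet normal 0.457 0.534 -0.711
  outer loop
   vertex 4.5 2.3 2.5
   vertex 1.7 5.1 2.8
   vertex 4.5 3.9 3.7
  endloop
 endfacet
 facet normal 0.297 0.391 -0.871
  outer loop
   vertex 4.5 2.3 2.5
   vertex 0.6 1.7 0.9
   vertex 1.7 5.1 2.8
  endloop
 endfacet
 facet normal 0.426 0.895 -0.134
  outer loop
   vertex 1.5 5.3 3.5
   vertex 4.5 3.9 3.7
   vertex 1.7 5.1 2.8
  endloop
 endfacet
 facet normal 0.080 0.307 0.948
  outer loop
   vertex 1.5 5.3 3.5
   vertex 1.8 1.2 4.8
   vertex 4.5 3.9 3.7
  endloop
 endfacet
 facet normal -0.948 0.305 -0.095
  outer loop
   vertex 1.5 5.3 3.5
   vertex 0.6 1.7 0.9
   vertex 0.3 1.7 3.9
  endloop
 endfacet
 facet normal -0.808 0.464 -0.363
  outer loop
   vertex 1.5 5.3 3.5
   vertex 1.7 5.1 2.8
   vertex 0.6 1.7 0.9
  endloop
 endfacet
 facet normal -0.476 0.137 0.869
  outer loop
   vertex 1.0 3.5 4.0
   vertex 0.3 1.7 3.9
   vertex 1.8 1.2 4.8
  endloop
 endfacet
 facet normal -0.895 0.331 0.298
  outer loop
   vertex 1.0 3.5 4.0
   vertex 1.5 5.3 3.5
   vertex 0.3 1.7 3.9
  endloop
 endfacet
 facet normal -0.106 0.293 0.950
  outer loop
   vertex 1.0 3.5 4.0
   vertex 1.8 1.2 4.8
   vertex 1.5 5.3 3.5
  endloop
 endfacet
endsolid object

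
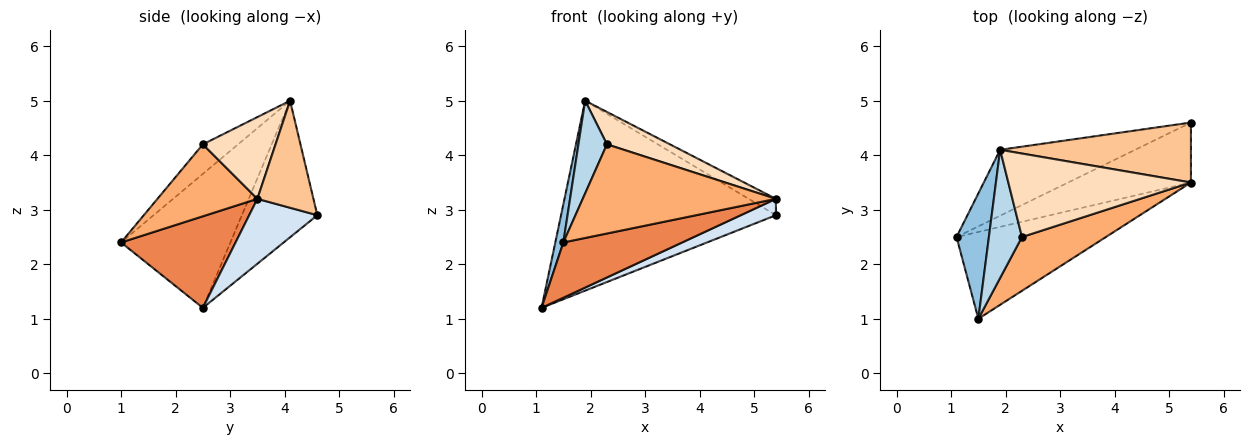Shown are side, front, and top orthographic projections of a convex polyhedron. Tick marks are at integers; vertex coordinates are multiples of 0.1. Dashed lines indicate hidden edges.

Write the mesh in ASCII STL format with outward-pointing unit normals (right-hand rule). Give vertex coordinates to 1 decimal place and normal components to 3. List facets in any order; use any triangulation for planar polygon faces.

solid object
 facet normal -0.315 0.897 -0.311
  outer loop
   vertex 1.9 4.1 5.0
   vertex 5.4 4.6 2.9
   vertex 1.1 2.5 1.2
  endloop
 endfacet
 facet normal -0.970 -0.071 0.234
  outer loop
   vertex 1.9 4.1 5.0
   vertex 1.1 2.5 1.2
   vertex 1.5 1.0 2.4
  endloop
 endfacet
 facet normal -0.586 -0.475 0.656
  outer loop
   vertex 2.3 2.5 4.2
   vertex 1.9 4.1 5.0
   vertex 1.5 1.0 2.4
  endloop
 endfacet
 facet normal 0.454 -0.234 -0.859
  outer loop
   vertex 5.4 3.5 3.2
   vertex 1.1 2.5 1.2
   vertex 5.4 4.6 2.9
  endloop
 endfacet
 facet normal 0.459 -0.477 -0.749
  outer loop
   vertex 5.4 3.5 3.2
   vertex 1.5 1.0 2.4
   vertex 1.1 2.5 1.2
  endloop
 endfacet
 facet normal 0.405 -0.783 0.472
  outer loop
   vertex 5.4 3.5 3.2
   vertex 2.3 2.5 4.2
   vertex 1.5 1.0 2.4
  endloop
 endfacet
 facet normal 0.476 0.231 0.848
  outer loop
   vertex 5.4 3.5 3.2
   vertex 5.4 4.6 2.9
   vertex 1.9 4.1 5.0
  endloop
 endfacet
 facet normal 0.385 -0.334 0.860
  outer loop
   vertex 5.4 3.5 3.2
   vertex 1.9 4.1 5.0
   vertex 2.3 2.5 4.2
  endloop
 endfacet
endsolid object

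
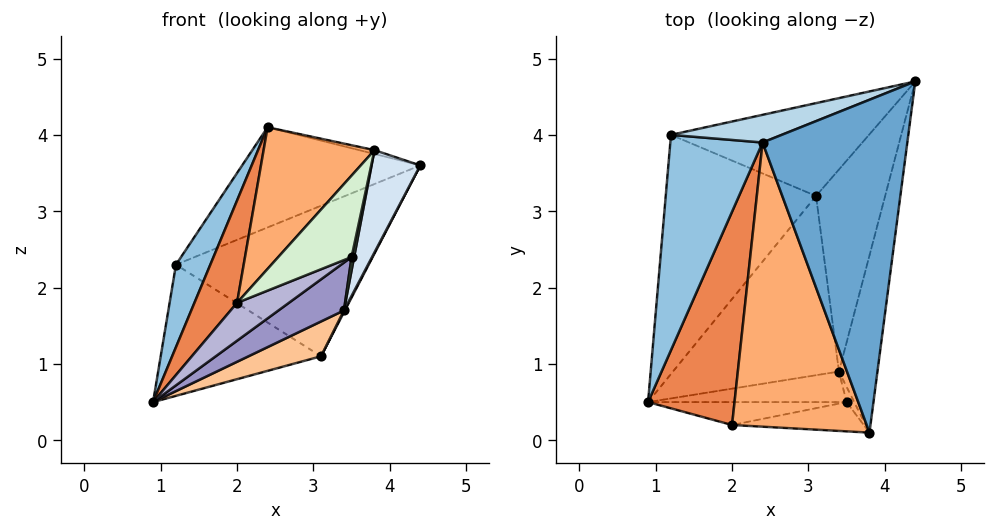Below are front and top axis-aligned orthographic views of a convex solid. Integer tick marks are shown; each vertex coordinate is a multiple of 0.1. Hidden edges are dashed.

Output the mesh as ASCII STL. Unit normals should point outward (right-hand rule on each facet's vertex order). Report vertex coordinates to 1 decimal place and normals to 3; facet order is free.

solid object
 facet normal 0.238 0.011 0.971
  outer loop
   vertex 2.4 3.9 4.1
   vertex 3.8 0.1 3.8
   vertex 4.4 4.7 3.6
  endloop
 endfacet
 facet normal -0.820 -0.205 0.535
  outer loop
   vertex 1.2 4.0 2.3
   vertex 0.9 0.5 0.5
   vertex 2.4 3.9 4.1
  endloop
 endfacet
 facet normal -0.304 0.918 0.254
  outer loop
   vertex 1.2 4.0 2.3
   vertex 2.4 3.9 4.1
   vertex 4.4 4.7 3.6
  endloop
 endfacet
 facet normal 0.962 -0.136 -0.235
  outer loop
   vertex 3.4 0.9 1.7
   vertex 4.4 4.7 3.6
   vertex 3.8 0.1 3.8
  endloop
 endfacet
 facet normal -0.764 -0.279 0.582
  outer loop
   vertex 2.0 0.2 1.8
   vertex 2.4 3.9 4.1
   vertex 0.9 0.5 0.5
  endloop
 endfacet
 facet normal -0.714 -0.312 0.627
  outer loop
   vertex 2.0 0.2 1.8
   vertex 3.8 0.1 3.8
   vertex 2.4 3.9 4.1
  endloop
 endfacet
 facet normal 0.448 -0.170 -0.877
  outer loop
   vertex 3.1 3.2 1.1
   vertex 3.4 0.9 1.7
   vertex 0.9 0.5 0.5
  endloop
 endfacet
 facet normal 0.888 -0.004 -0.459
  outer loop
   vertex 3.1 3.2 1.1
   vertex 4.4 4.7 3.6
   vertex 3.4 0.9 1.7
  endloop
 endfacet
 facet normal -0.331 0.454 -0.827
  outer loop
   vertex 3.1 3.2 1.1
   vertex 0.9 0.5 0.5
   vertex 1.2 4.0 2.3
  endloop
 endfacet
 facet normal 0.027 0.851 -0.525
  outer loop
   vertex 3.1 3.2 1.1
   vertex 1.2 4.0 2.3
   vertex 4.4 4.7 3.6
  endloop
 endfacet
 facet normal 0.935 -0.234 -0.267
  outer loop
   vertex 3.5 0.5 2.4
   vertex 3.4 0.9 1.7
   vertex 3.8 0.1 3.8
  endloop
 endfacet
 facet normal 0.308 -0.895 -0.322
  outer loop
   vertex 3.5 0.5 2.4
   vertex 3.8 0.1 3.8
   vertex 2.0 0.2 1.8
  endloop
 endfacet
 facet normal 0.366 -0.785 -0.501
  outer loop
   vertex 3.5 0.5 2.4
   vertex 0.9 0.5 0.5
   vertex 3.4 0.9 1.7
  endloop
 endfacet
 facet normal 0.354 -0.800 -0.484
  outer loop
   vertex 3.5 0.5 2.4
   vertex 2.0 0.2 1.8
   vertex 0.9 0.5 0.5
  endloop
 endfacet
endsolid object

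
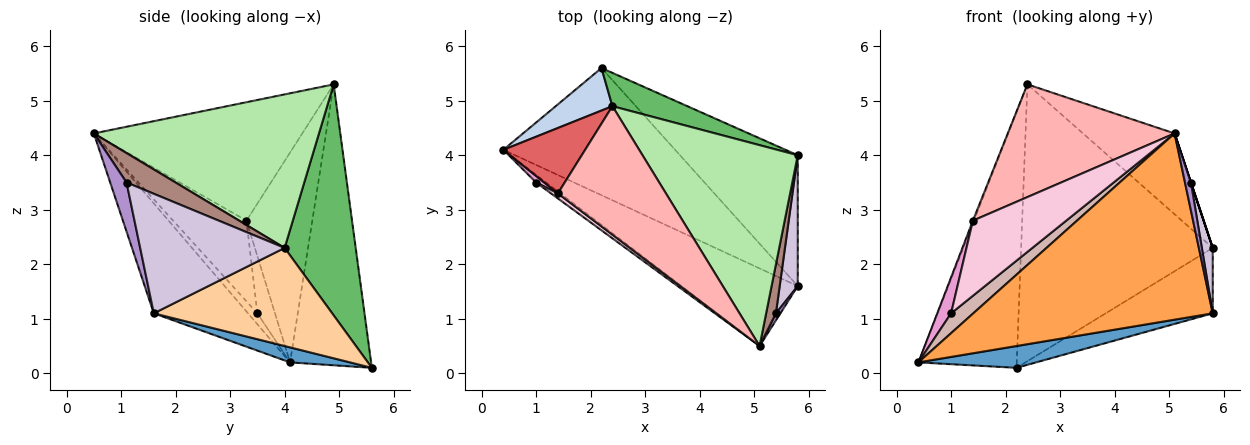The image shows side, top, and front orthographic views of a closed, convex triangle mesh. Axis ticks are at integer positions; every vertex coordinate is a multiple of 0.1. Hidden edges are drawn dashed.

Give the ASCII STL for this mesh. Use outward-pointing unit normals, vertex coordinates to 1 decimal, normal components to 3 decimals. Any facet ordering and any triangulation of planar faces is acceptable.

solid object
 facet normal 0.086 -0.168 -0.982
  outer loop
   vertex 2.2 5.6 0.1
   vertex 5.8 1.6 1.1
   vertex 0.4 4.1 0.2
  endloop
 endfacet
 facet normal -0.631 0.765 0.127
  outer loop
   vertex 2.4 4.9 5.3
   vertex 2.2 5.6 0.1
   vertex 0.4 4.1 0.2
  endloop
 endfacet
 facet normal -0.341 -0.868 -0.362
  outer loop
   vertex 5.1 0.5 4.4
   vertex 0.4 4.1 0.2
   vertex 5.8 1.6 1.1
  endloop
 endfacet
 facet normal 0.598 0.359 -0.717
  outer loop
   vertex 5.8 4.0 2.3
   vertex 5.8 1.6 1.1
   vertex 2.2 5.6 0.1
  endloop
 endfacet
 facet normal 0.346 0.932 0.112
  outer loop
   vertex 5.8 4.0 2.3
   vertex 2.2 5.6 0.1
   vertex 2.4 4.9 5.3
  endloop
 endfacet
 facet normal 0.676 0.275 0.684
  outer loop
   vertex 5.8 4.0 2.3
   vertex 2.4 4.9 5.3
   vertex 5.1 0.5 4.4
  endloop
 endfacet
 facet normal -0.932 0.015 0.363
  outer loop
   vertex 1.4 3.3 2.8
   vertex 2.4 4.9 5.3
   vertex 0.4 4.1 0.2
  endloop
 endfacet
 facet normal -0.636 -0.509 0.580
  outer loop
   vertex 1.4 3.3 2.8
   vertex 5.1 0.5 4.4
   vertex 2.4 4.9 5.3
  endloop
 endfacet
 facet normal 0.936 -0.341 0.085
  outer loop
   vertex 5.4 1.1 3.5
   vertex 5.1 0.5 4.4
   vertex 5.8 1.6 1.1
  endloop
 endfacet
 facet normal 0.986 -0.074 0.149
  outer loop
   vertex 5.4 1.1 3.5
   vertex 5.8 1.6 1.1
   vertex 5.8 4.0 2.3
  endloop
 endfacet
 facet normal 0.949 0.000 0.316
  outer loop
   vertex 5.4 1.1 3.5
   vertex 5.8 4.0 2.3
   vertex 5.1 0.5 4.4
  endloop
 endfacet
 facet normal -0.366 -0.868 -0.335
  outer loop
   vertex 1.0 3.5 1.1
   vertex 0.4 4.1 0.2
   vertex 5.1 0.5 4.4
  endloop
 endfacet
 facet normal -0.781 -0.614 0.112
  outer loop
   vertex 1.0 3.5 1.1
   vertex 1.4 3.3 2.8
   vertex 0.4 4.1 0.2
  endloop
 endfacet
 facet normal -0.617 -0.785 0.053
  outer loop
   vertex 1.0 3.5 1.1
   vertex 5.1 0.5 4.4
   vertex 1.4 3.3 2.8
  endloop
 endfacet
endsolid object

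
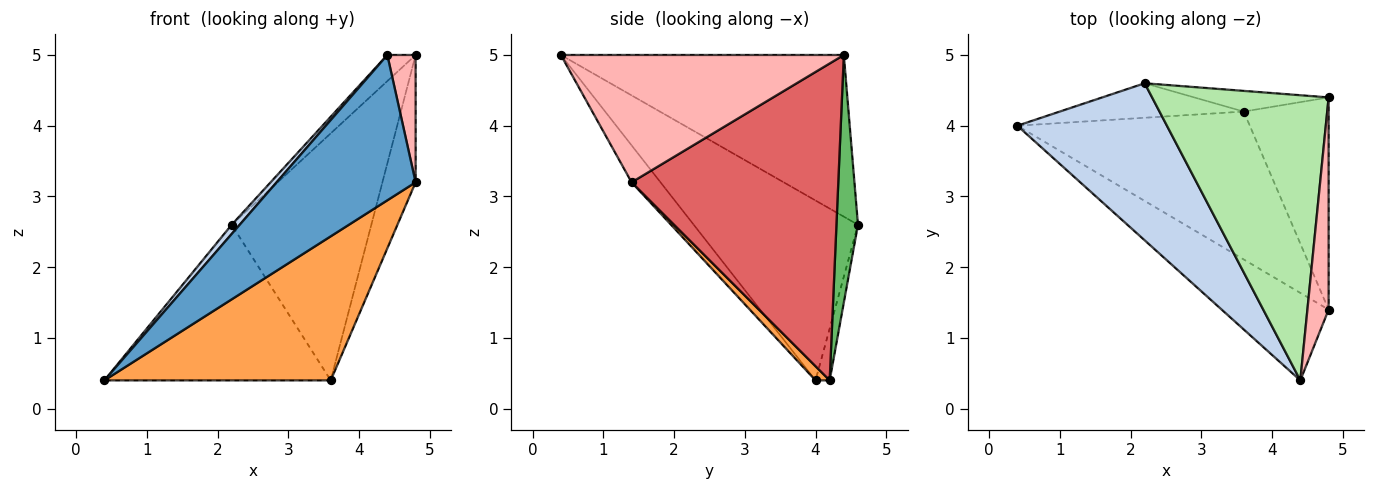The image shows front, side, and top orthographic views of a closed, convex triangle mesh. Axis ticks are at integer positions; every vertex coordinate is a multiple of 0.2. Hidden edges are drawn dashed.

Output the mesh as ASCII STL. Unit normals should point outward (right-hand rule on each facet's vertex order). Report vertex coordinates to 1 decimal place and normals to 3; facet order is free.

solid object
 facet normal -0.175 -0.844 -0.508
  outer loop
   vertex 4.4 0.4 5.0
   vertex 0.4 4.0 0.4
   vertex 4.8 1.4 3.2
  endloop
 endfacet
 facet normal -0.768 -0.037 0.639
  outer loop
   vertex 4.4 0.4 5.0
   vertex 2.2 4.6 2.6
   vertex 0.4 4.0 0.4
  endloop
 endfacet
 facet normal 0.044 -0.697 -0.716
  outer loop
   vertex 3.6 4.2 0.4
   vertex 4.8 1.4 3.2
   vertex 0.4 4.0 0.4
  endloop
 endfacet
 facet normal -0.061 0.975 -0.216
  outer loop
   vertex 3.6 4.2 0.4
   vertex 0.4 4.0 0.4
   vertex 2.2 4.6 2.6
  endloop
 endfacet
 facet normal 0.152 0.985 -0.082
  outer loop
   vertex 4.8 4.4 5.0
   vertex 3.6 4.2 0.4
   vertex 2.2 4.6 2.6
  endloop
 endfacet
 facet normal -0.674 0.067 0.736
  outer loop
   vertex 4.8 4.4 5.0
   vertex 2.2 4.6 2.6
   vertex 4.4 0.4 5.0
  endloop
 endfacet
 facet normal 0.955 0.153 -0.256
  outer loop
   vertex 4.8 4.4 5.0
   vertex 4.8 1.4 3.2
   vertex 3.6 4.2 0.4
  endloop
 endfacet
 facet normal 0.982 -0.098 0.164
  outer loop
   vertex 4.8 4.4 5.0
   vertex 4.4 0.4 5.0
   vertex 4.8 1.4 3.2
  endloop
 endfacet
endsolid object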